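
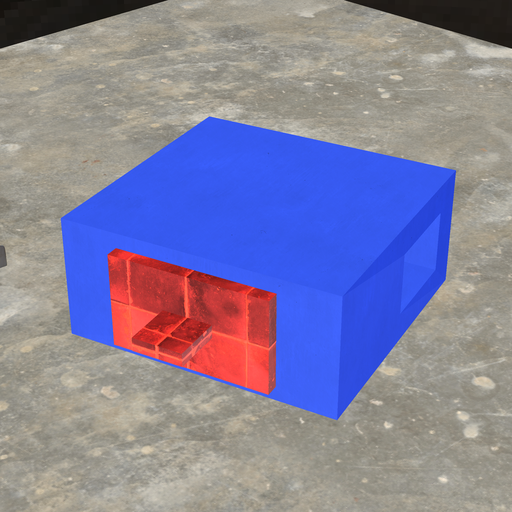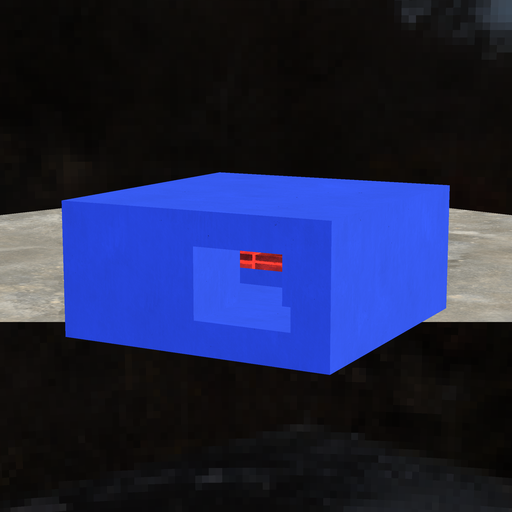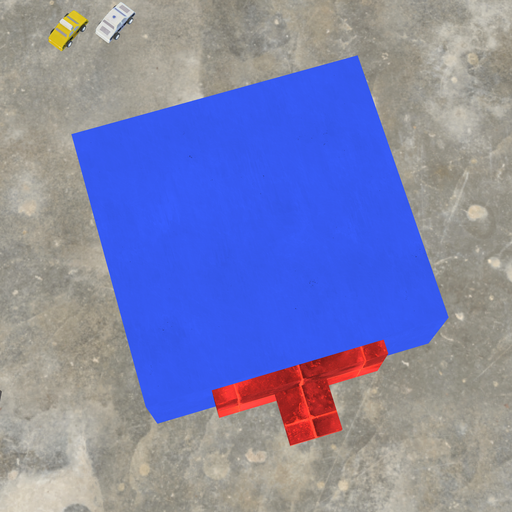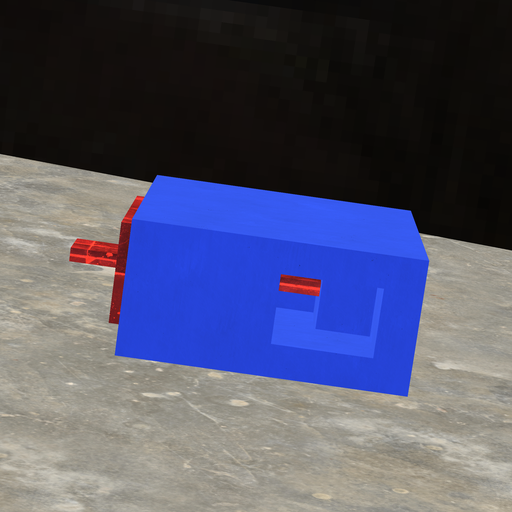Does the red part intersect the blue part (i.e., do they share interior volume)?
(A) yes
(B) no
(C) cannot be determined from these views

(A) yes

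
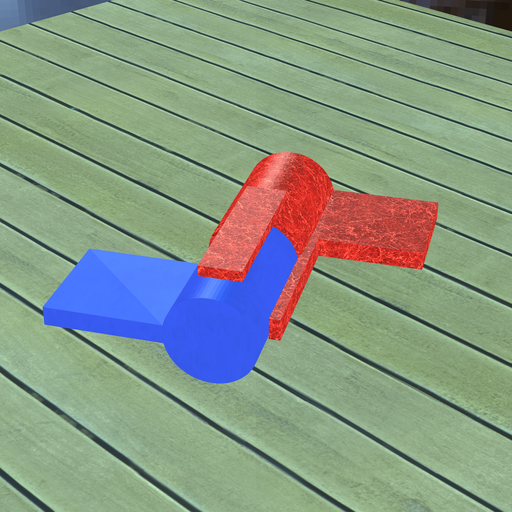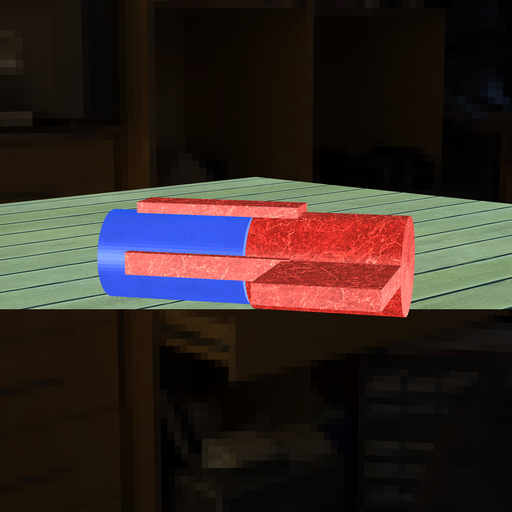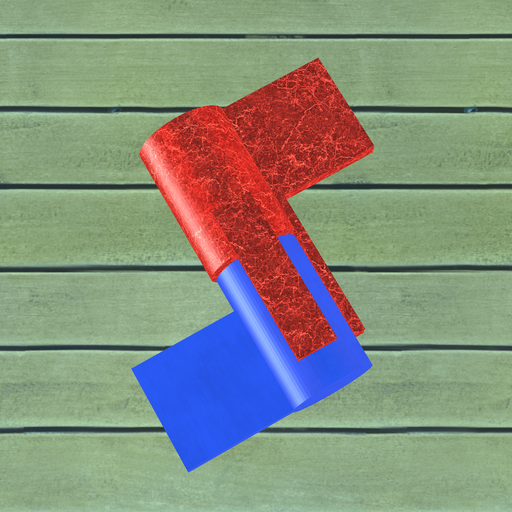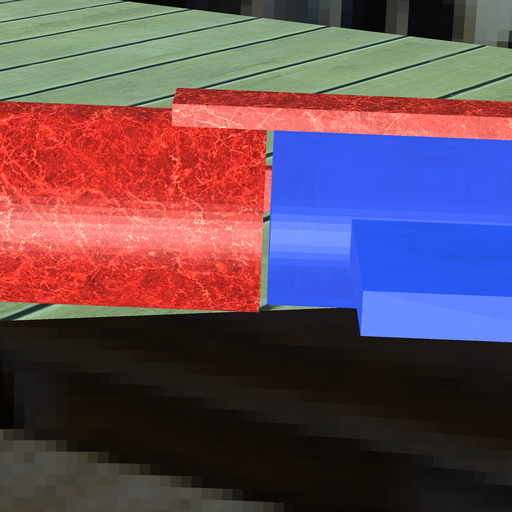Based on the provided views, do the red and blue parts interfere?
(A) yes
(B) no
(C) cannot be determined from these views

(B) no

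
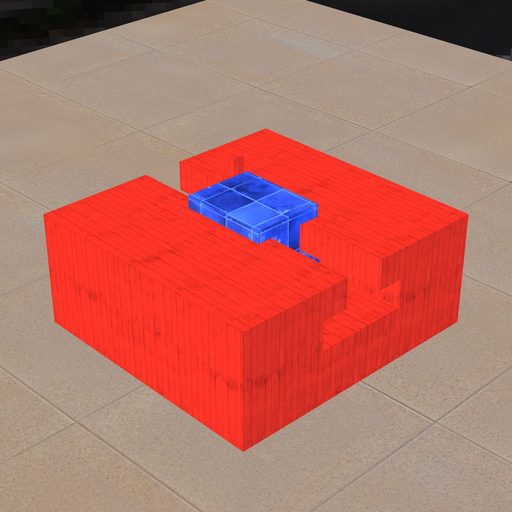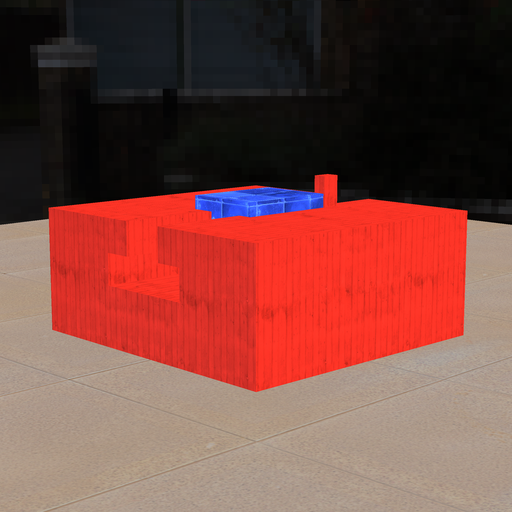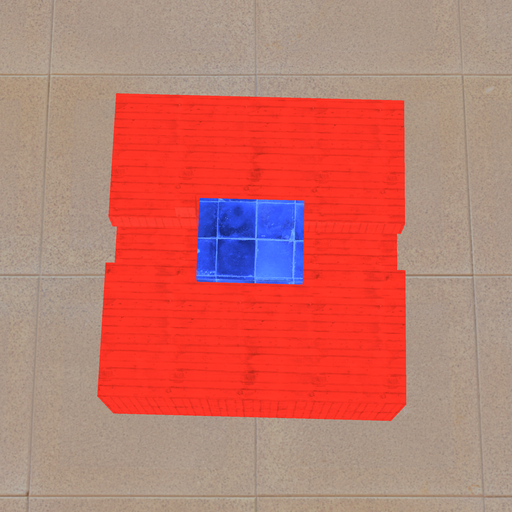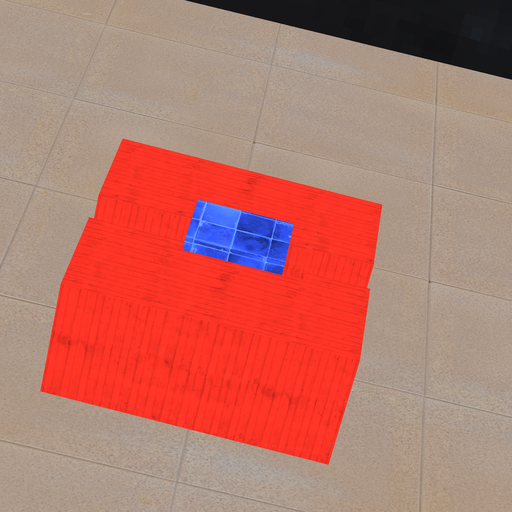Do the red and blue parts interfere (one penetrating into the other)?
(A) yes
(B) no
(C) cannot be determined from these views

(B) no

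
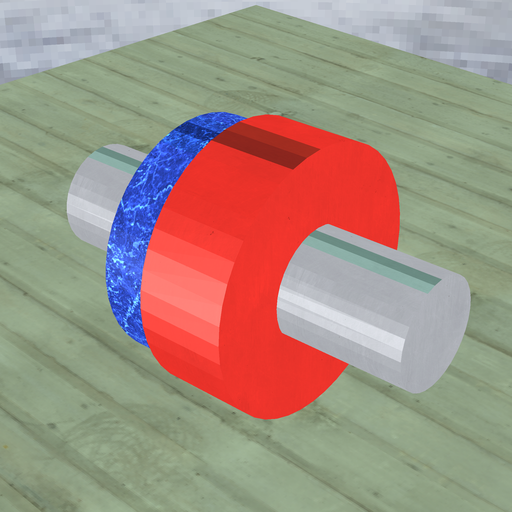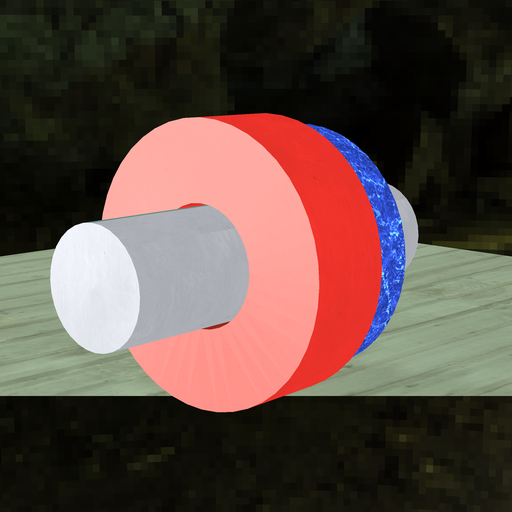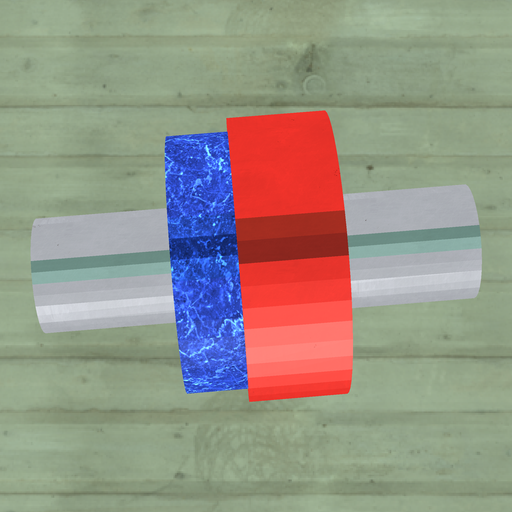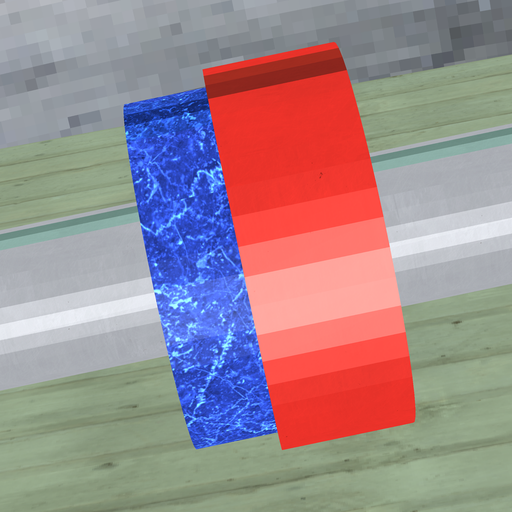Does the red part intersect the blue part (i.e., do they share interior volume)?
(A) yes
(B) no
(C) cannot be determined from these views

(A) yes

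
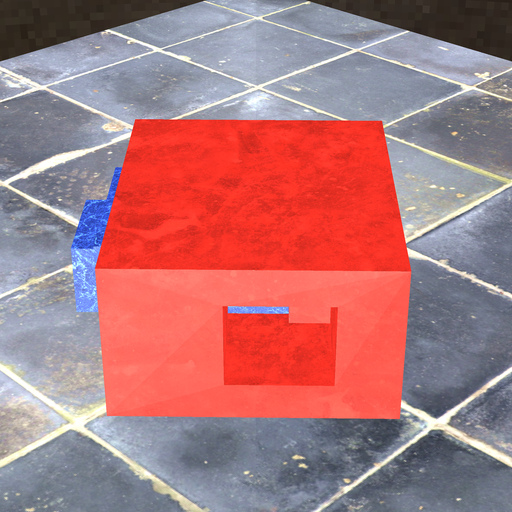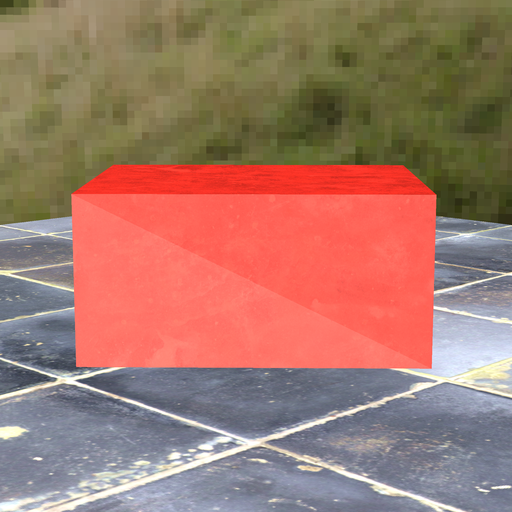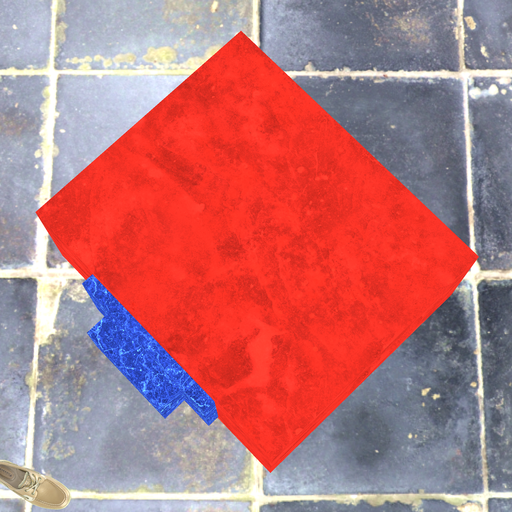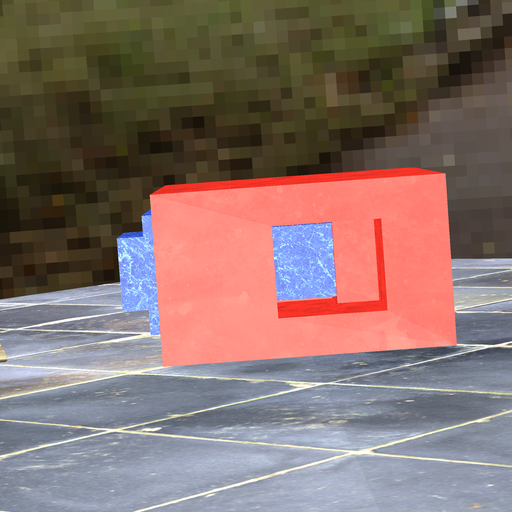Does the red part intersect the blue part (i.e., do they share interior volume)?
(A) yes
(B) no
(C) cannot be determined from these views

(A) yes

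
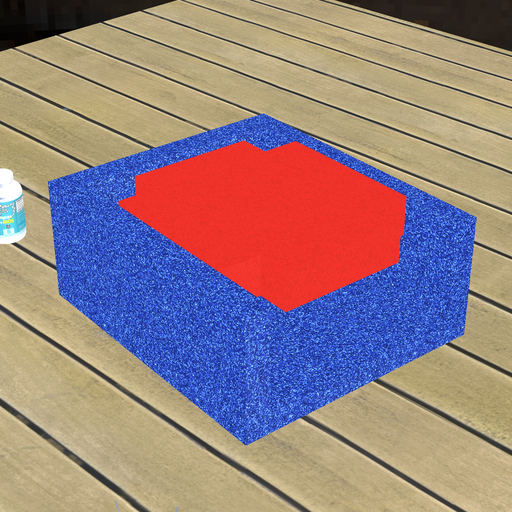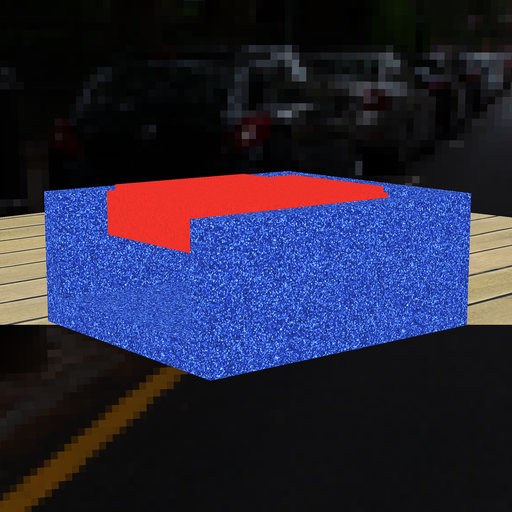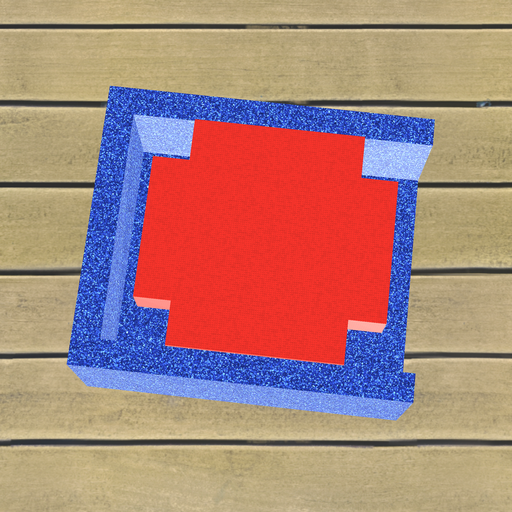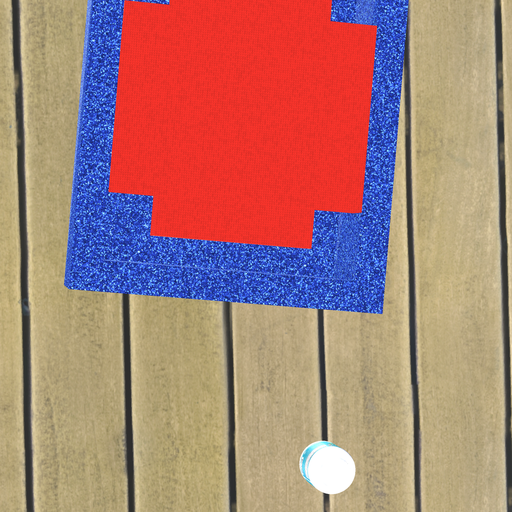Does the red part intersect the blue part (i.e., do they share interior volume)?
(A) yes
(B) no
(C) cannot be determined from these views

(B) no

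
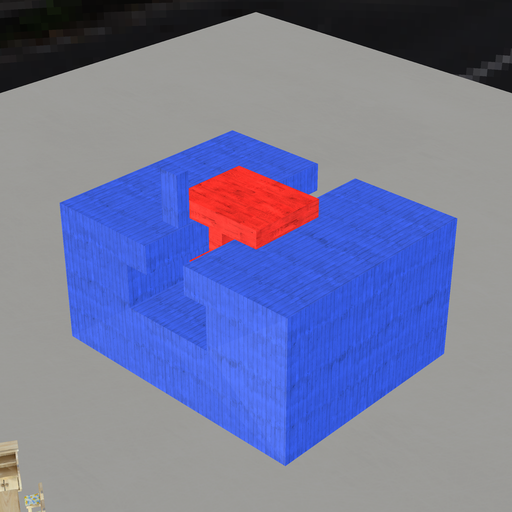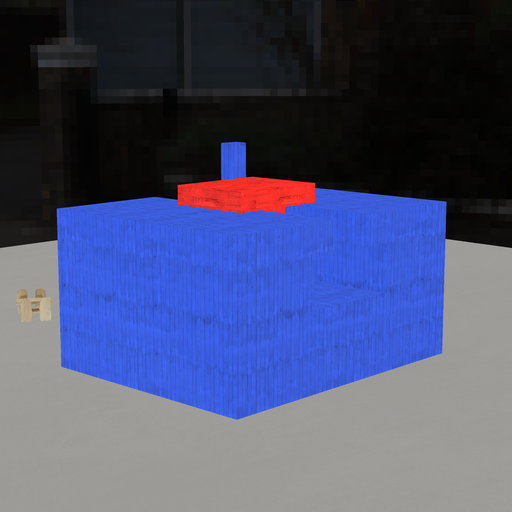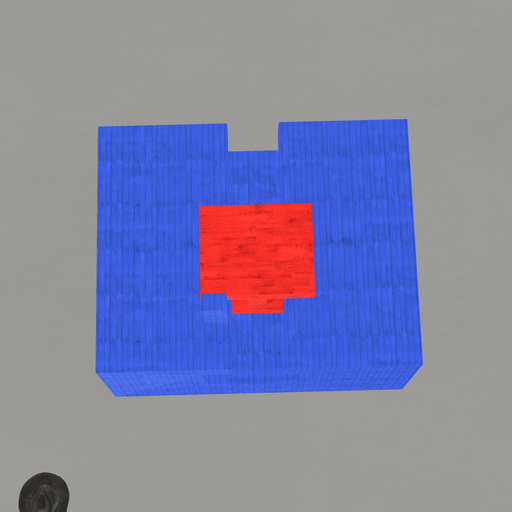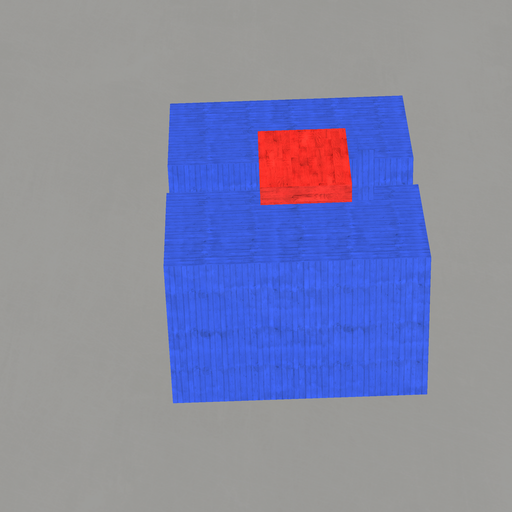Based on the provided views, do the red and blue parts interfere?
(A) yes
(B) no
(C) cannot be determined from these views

(B) no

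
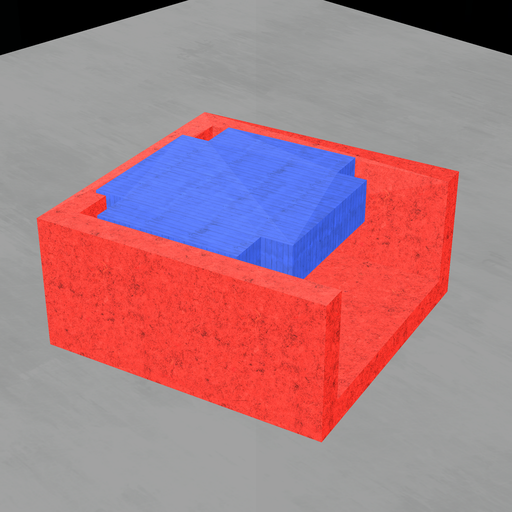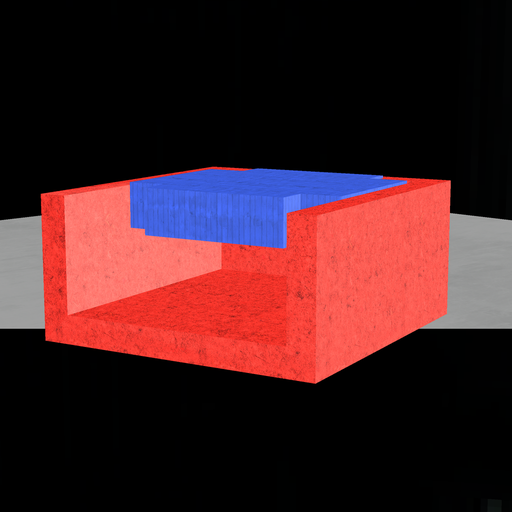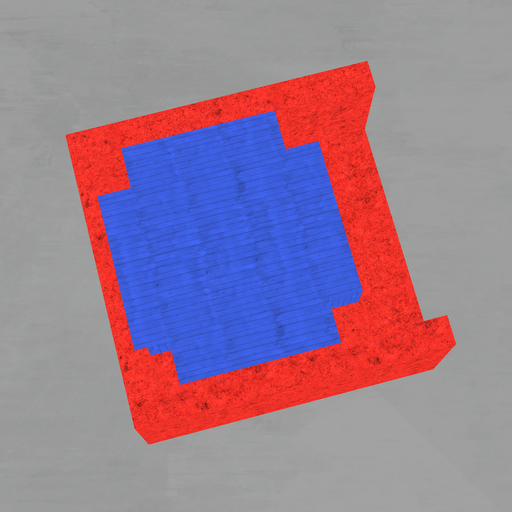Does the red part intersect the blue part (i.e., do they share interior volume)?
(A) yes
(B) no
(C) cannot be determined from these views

(A) yes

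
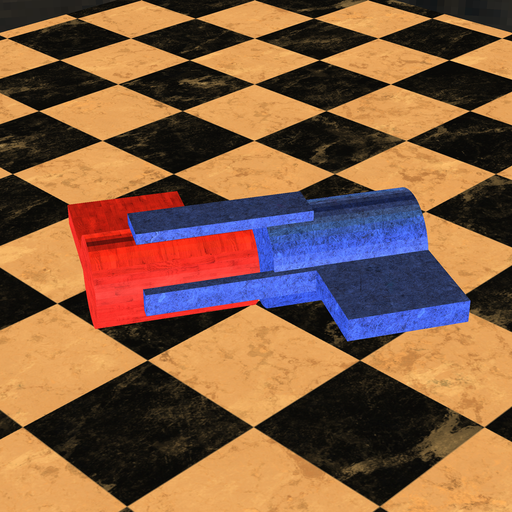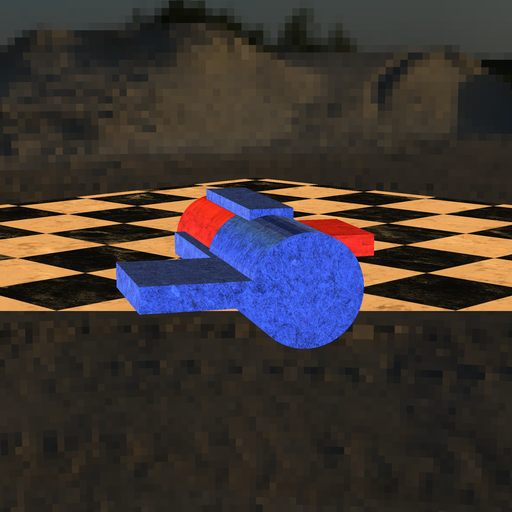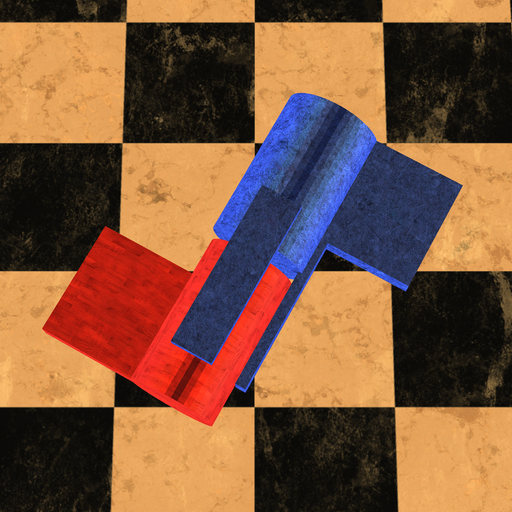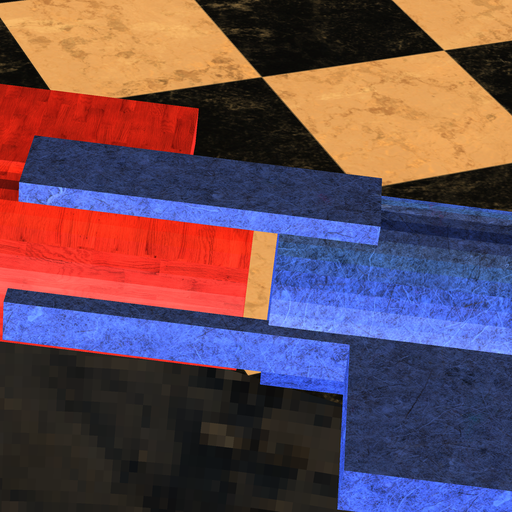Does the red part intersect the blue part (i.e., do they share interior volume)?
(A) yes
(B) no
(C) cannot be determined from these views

(B) no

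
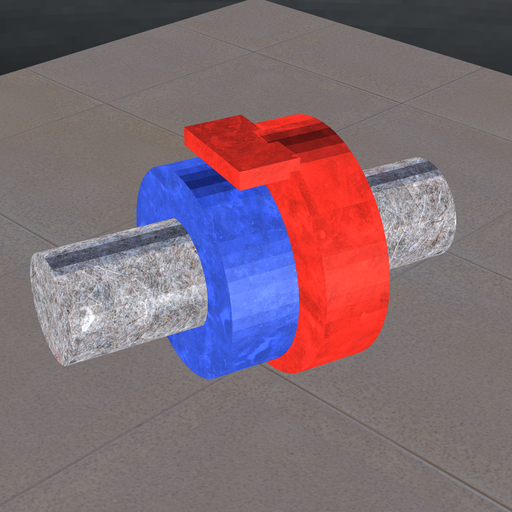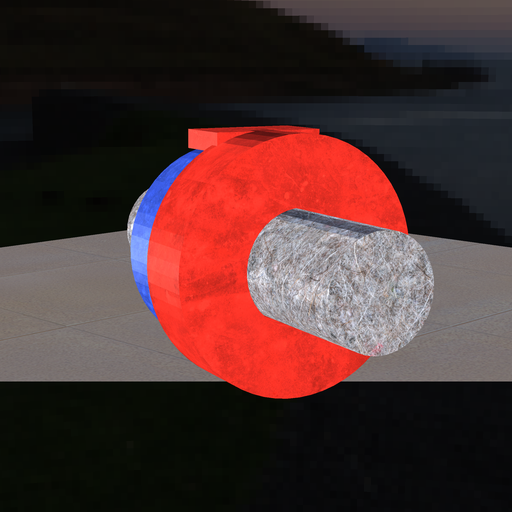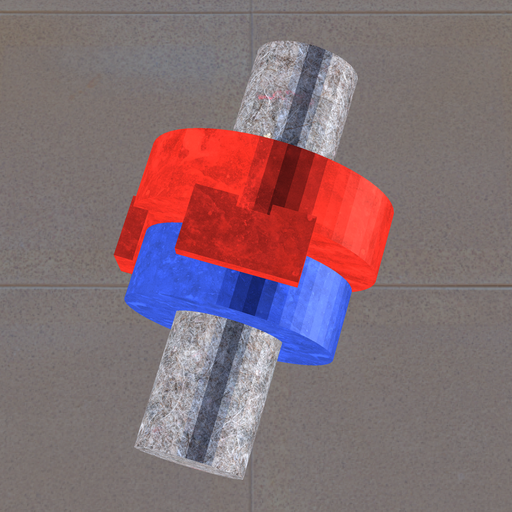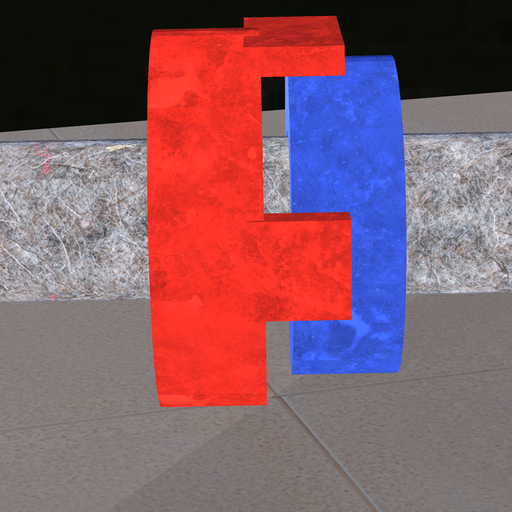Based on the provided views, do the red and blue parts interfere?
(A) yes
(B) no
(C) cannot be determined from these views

(B) no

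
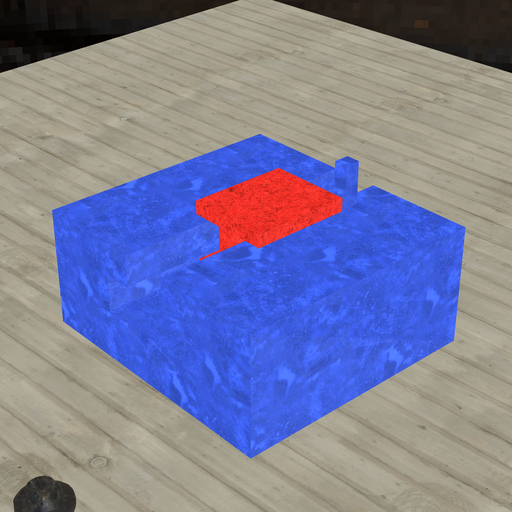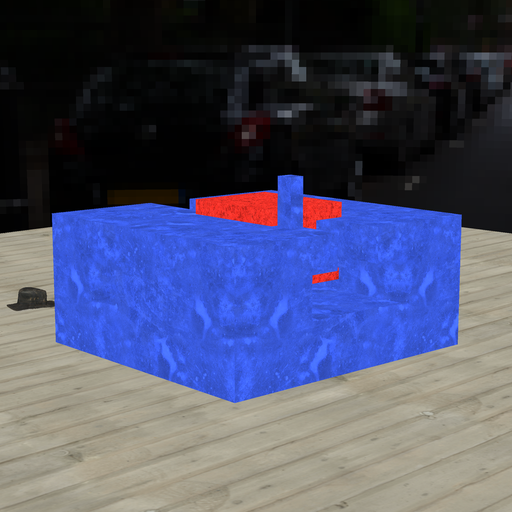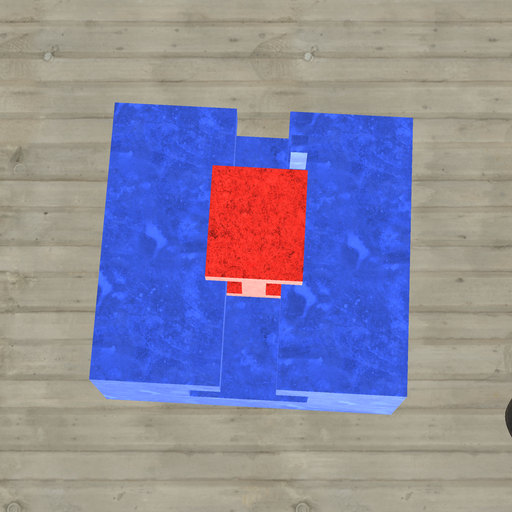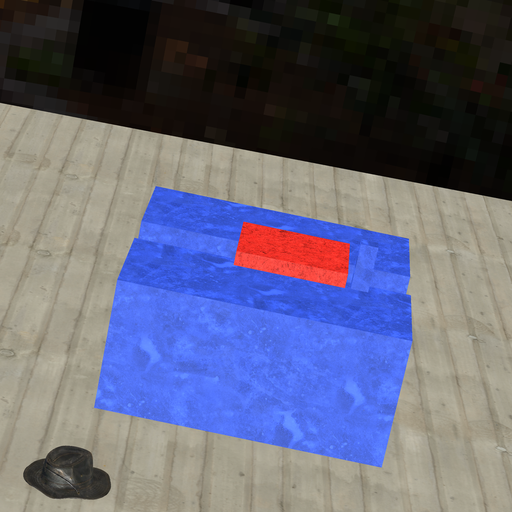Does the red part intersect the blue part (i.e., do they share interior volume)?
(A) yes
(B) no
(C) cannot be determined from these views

(B) no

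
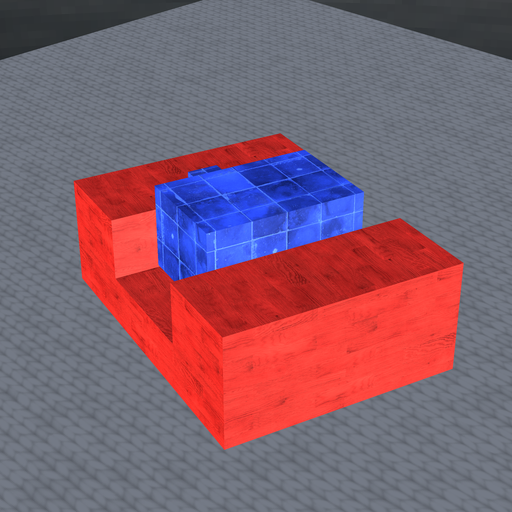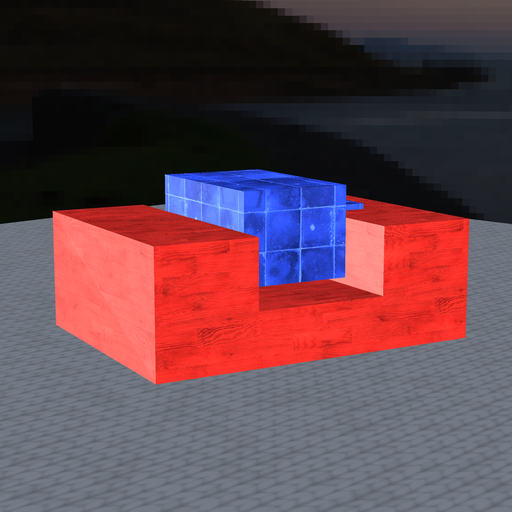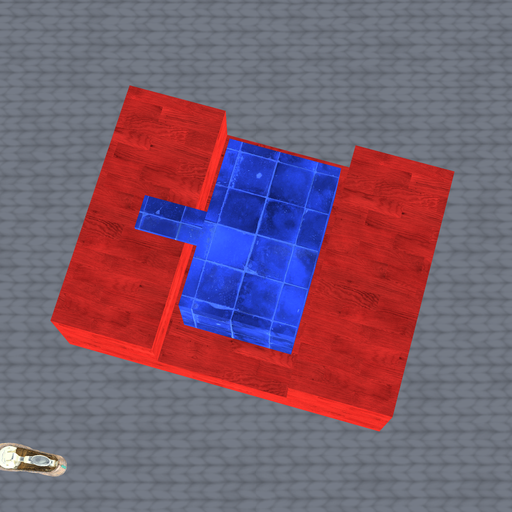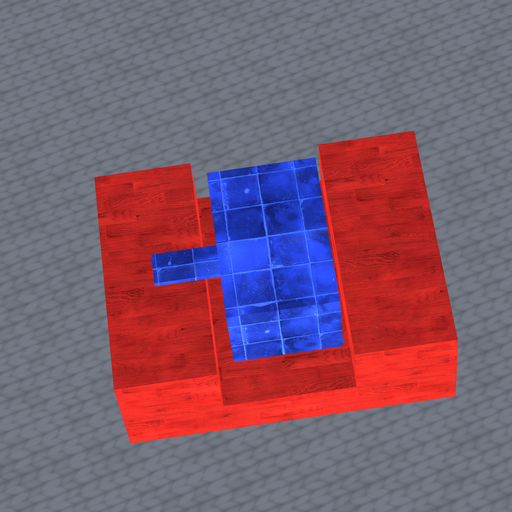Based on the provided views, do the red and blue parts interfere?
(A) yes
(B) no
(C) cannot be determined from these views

(B) no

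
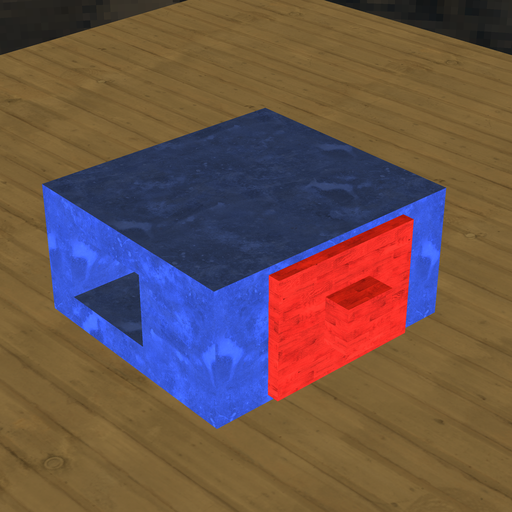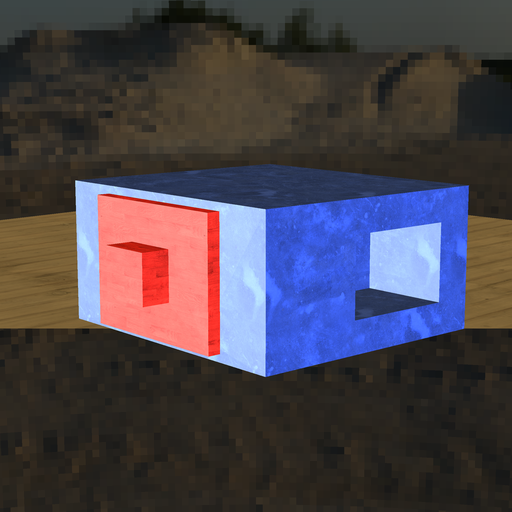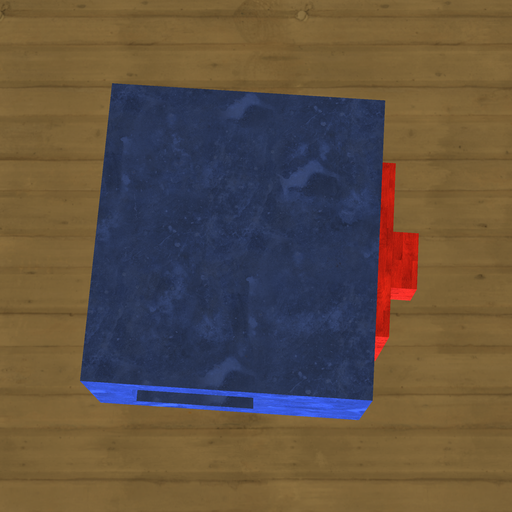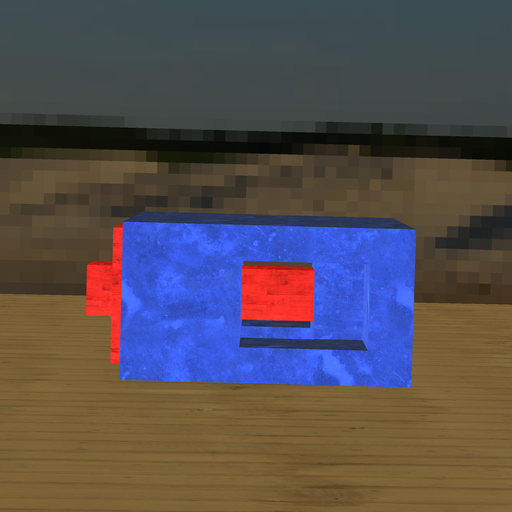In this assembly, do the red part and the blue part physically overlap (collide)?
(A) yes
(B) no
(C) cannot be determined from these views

(A) yes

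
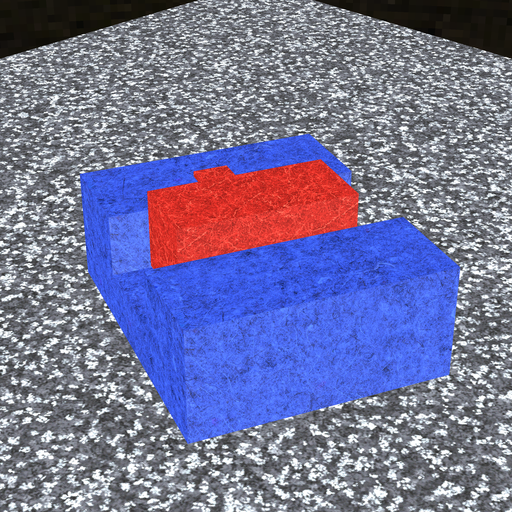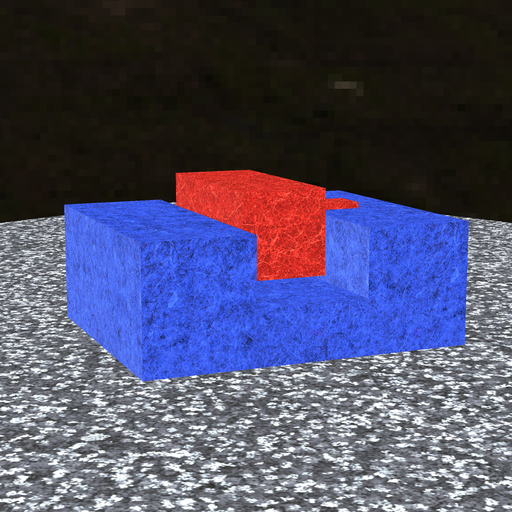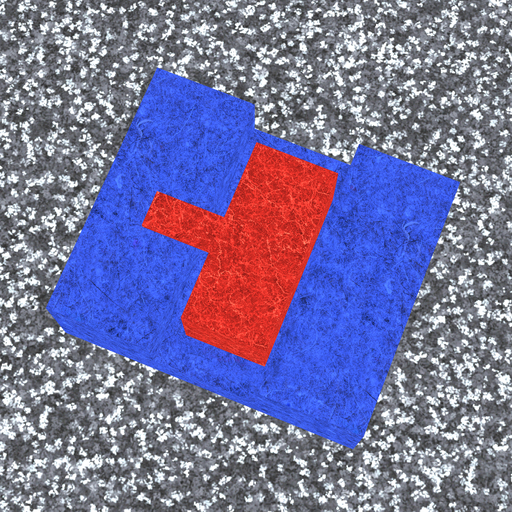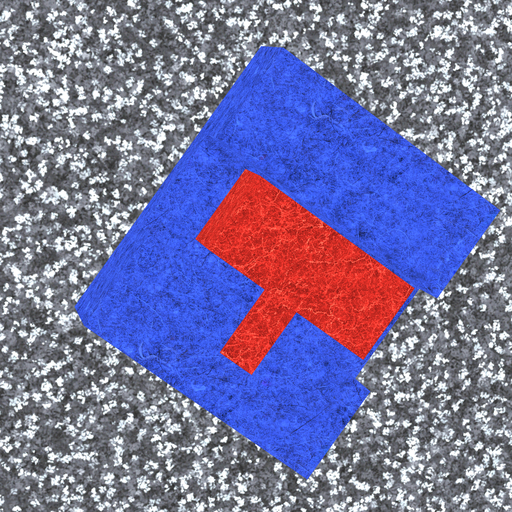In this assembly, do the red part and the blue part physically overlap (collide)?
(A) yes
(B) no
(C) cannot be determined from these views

(B) no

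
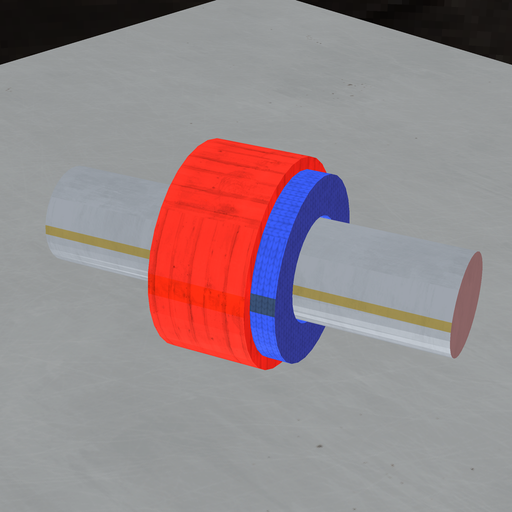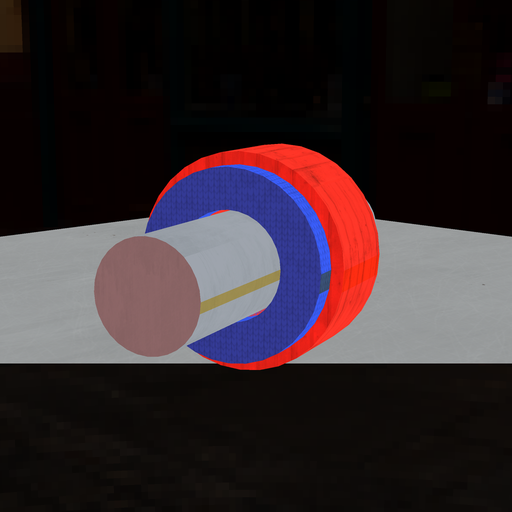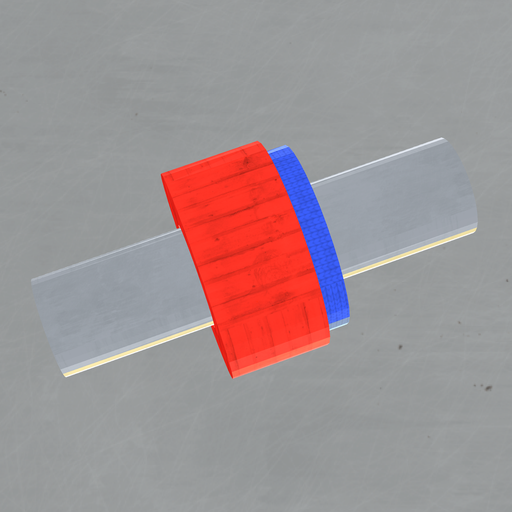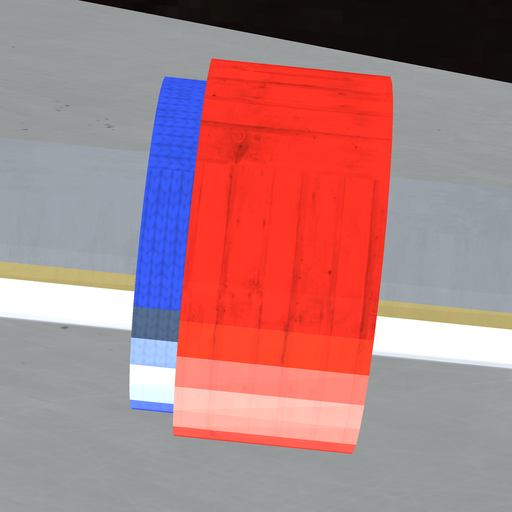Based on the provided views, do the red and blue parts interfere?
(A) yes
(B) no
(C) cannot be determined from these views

(A) yes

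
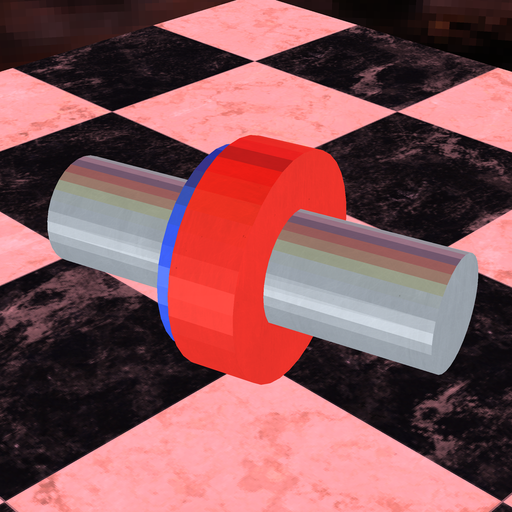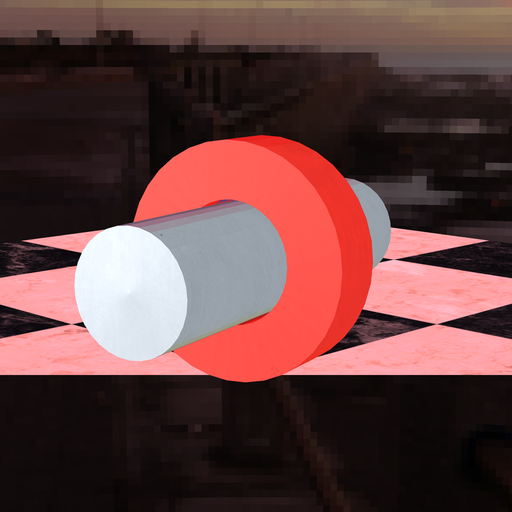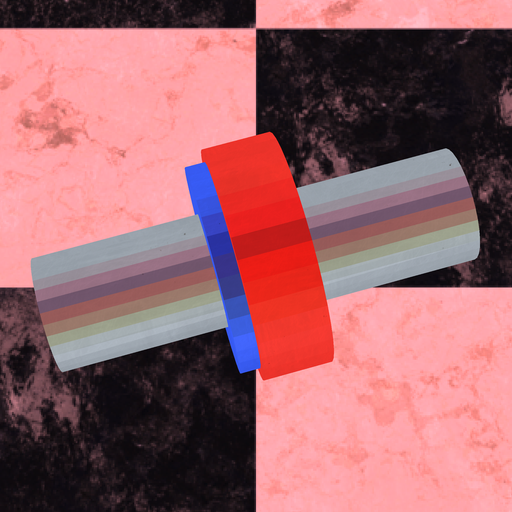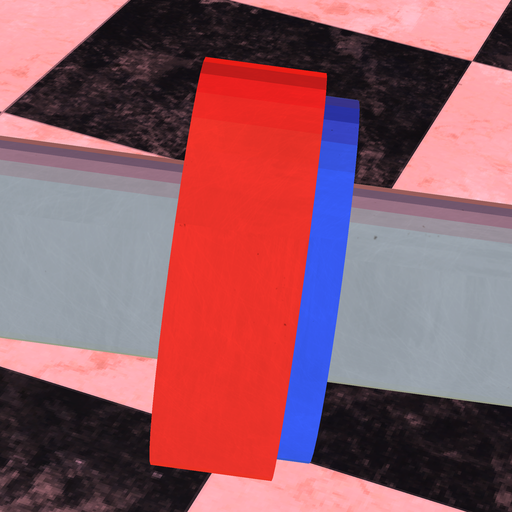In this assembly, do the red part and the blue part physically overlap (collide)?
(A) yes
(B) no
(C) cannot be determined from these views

(A) yes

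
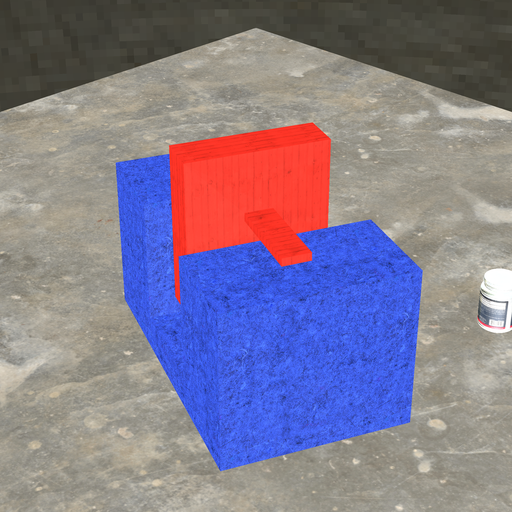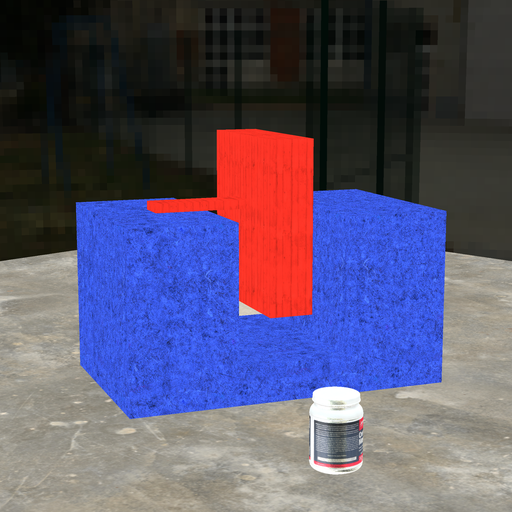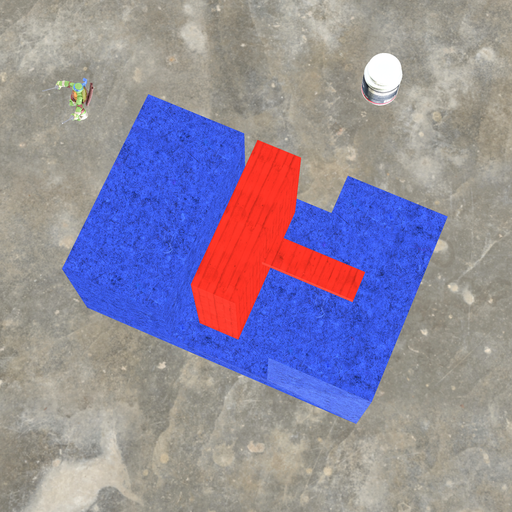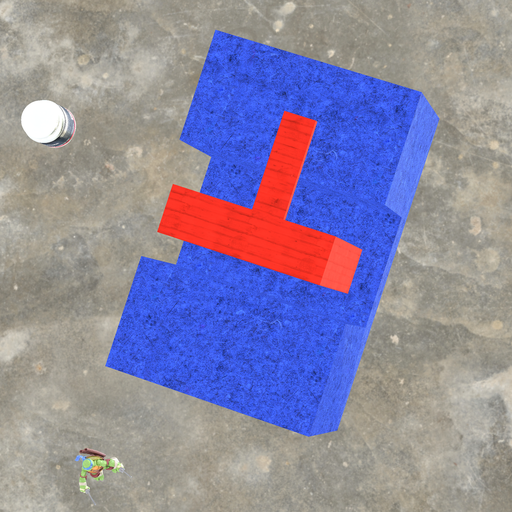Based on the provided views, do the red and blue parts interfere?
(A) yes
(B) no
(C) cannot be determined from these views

(B) no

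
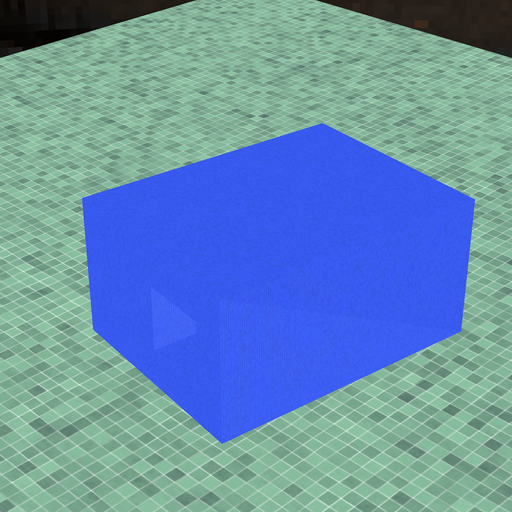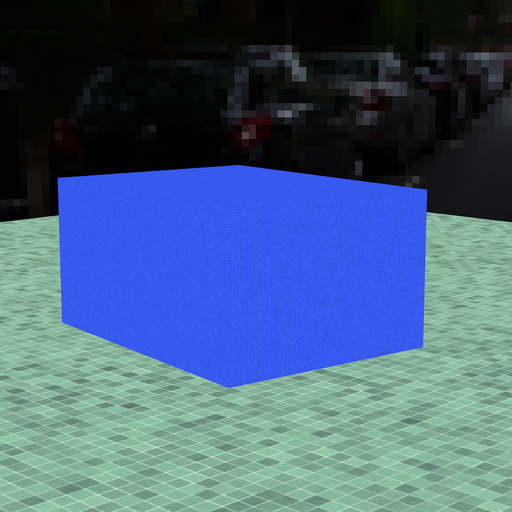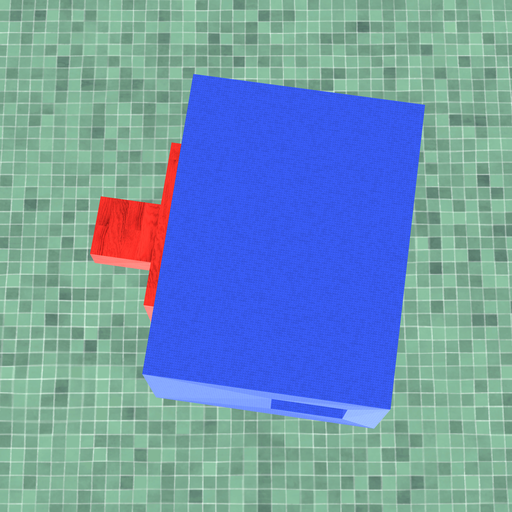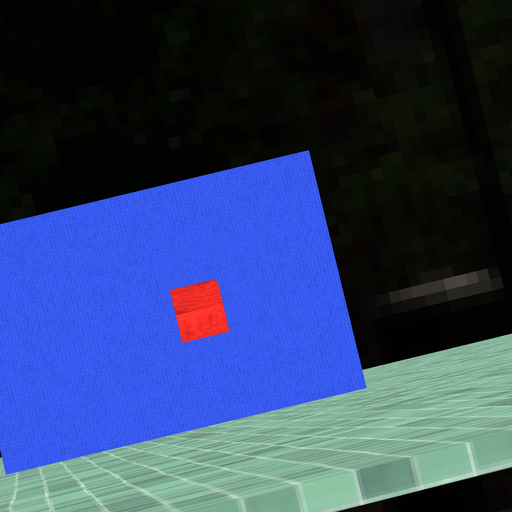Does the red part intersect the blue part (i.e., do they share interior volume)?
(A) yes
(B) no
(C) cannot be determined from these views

(B) no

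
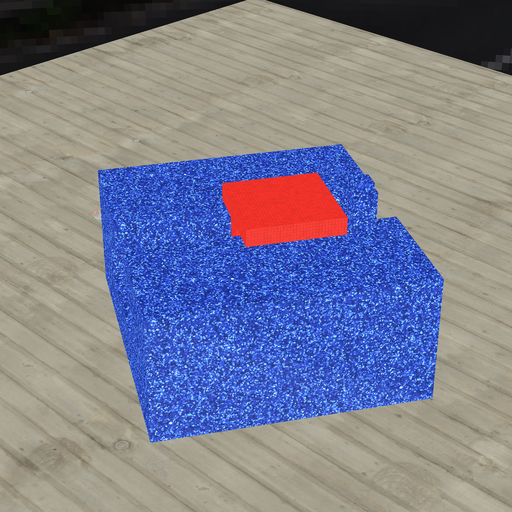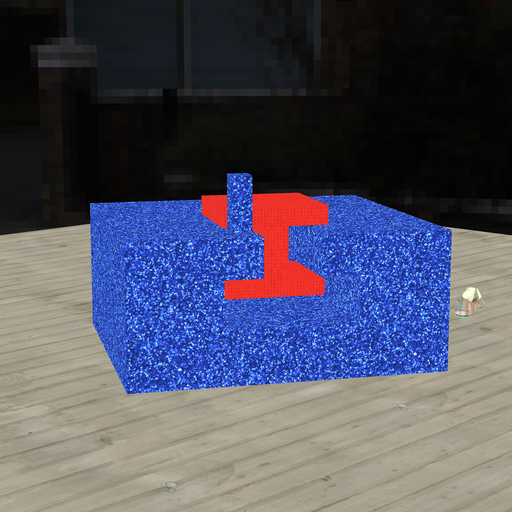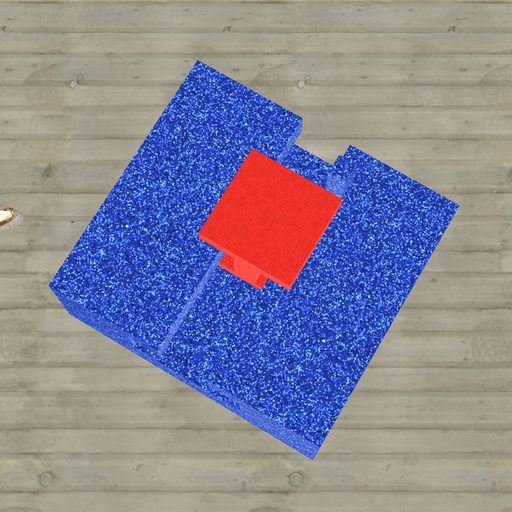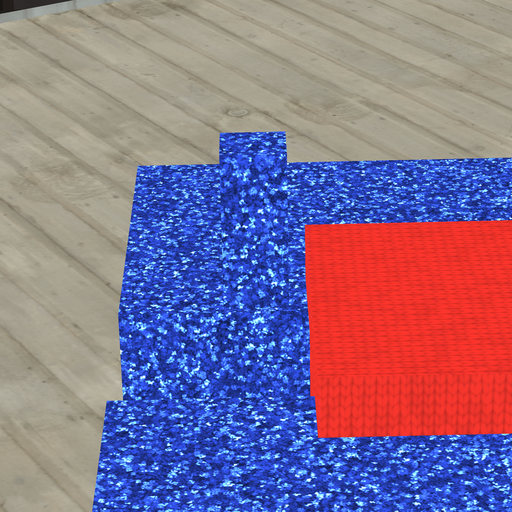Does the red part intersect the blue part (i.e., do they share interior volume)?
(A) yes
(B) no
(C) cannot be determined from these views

(B) no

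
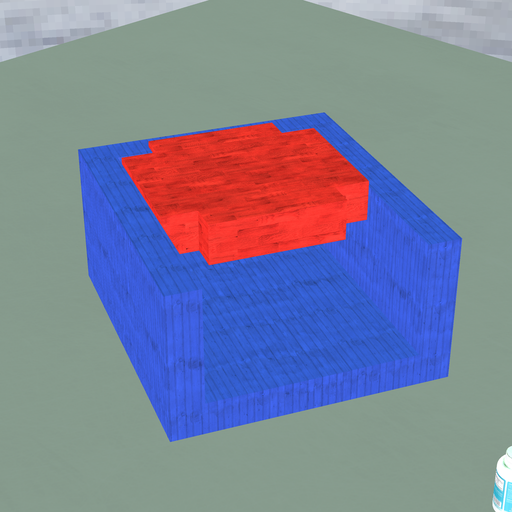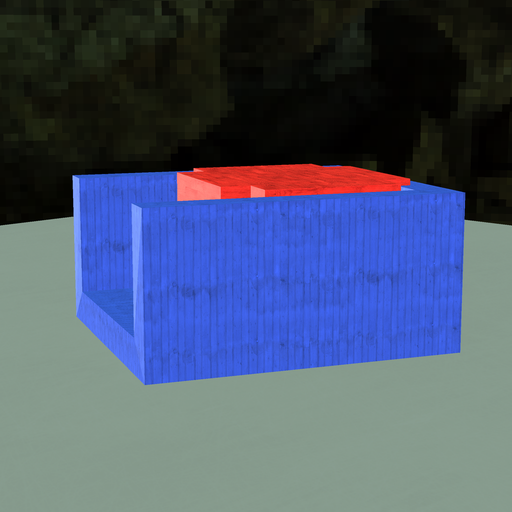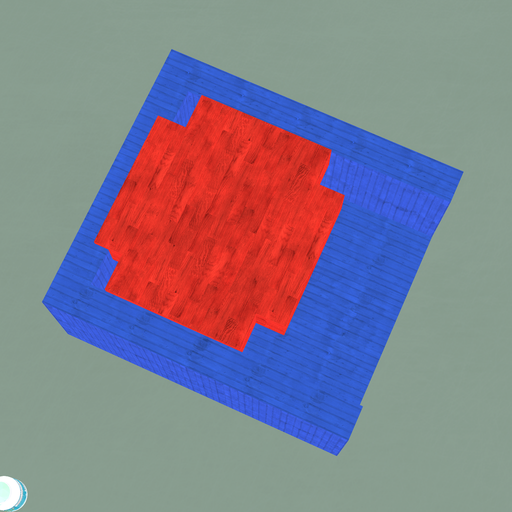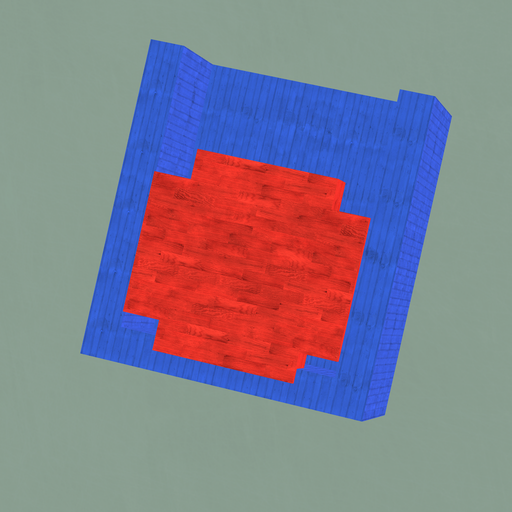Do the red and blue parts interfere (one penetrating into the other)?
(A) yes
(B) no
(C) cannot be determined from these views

(A) yes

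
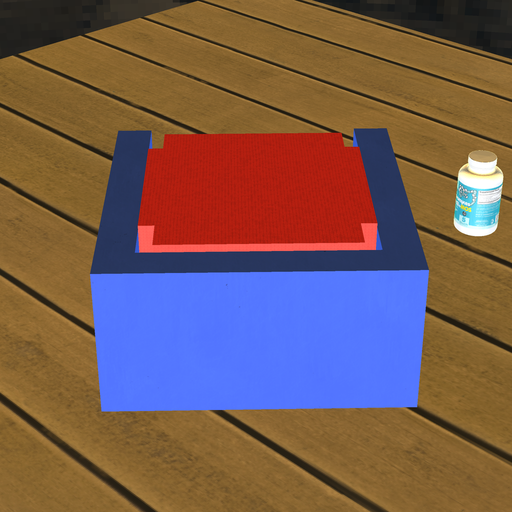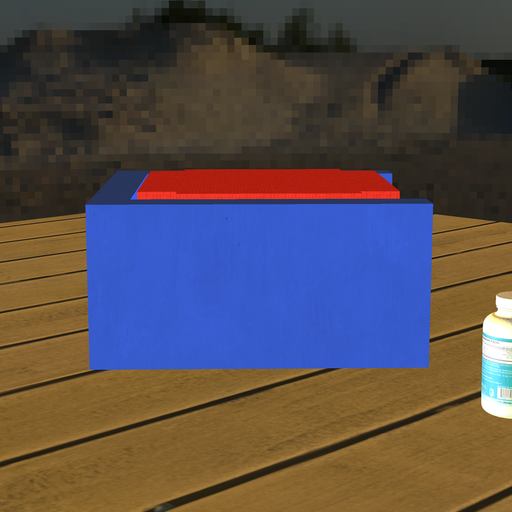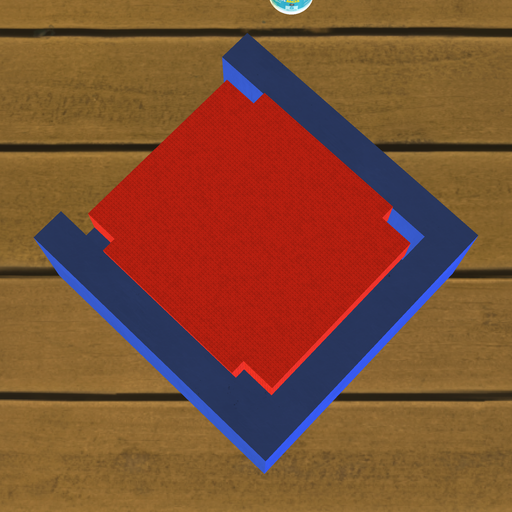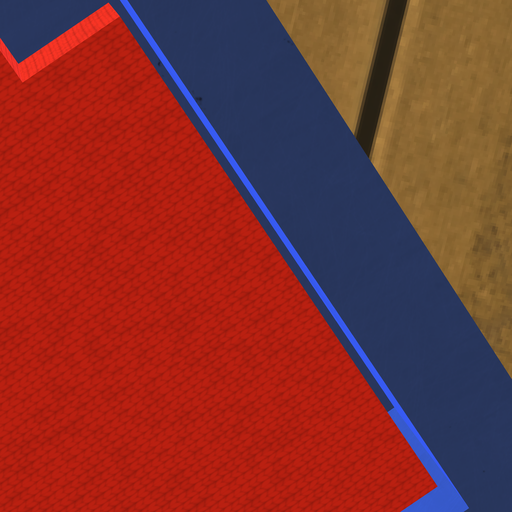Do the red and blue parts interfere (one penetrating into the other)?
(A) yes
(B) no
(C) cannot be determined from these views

(B) no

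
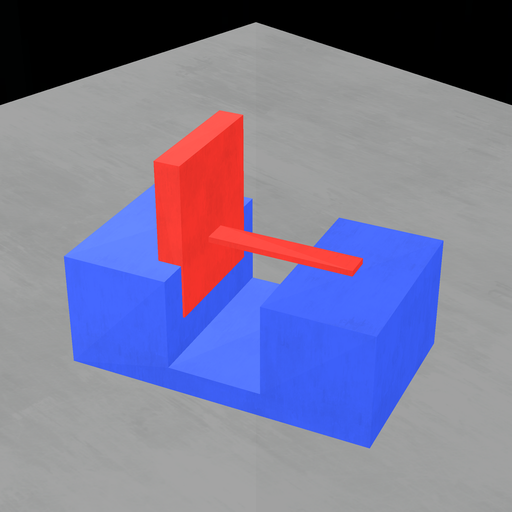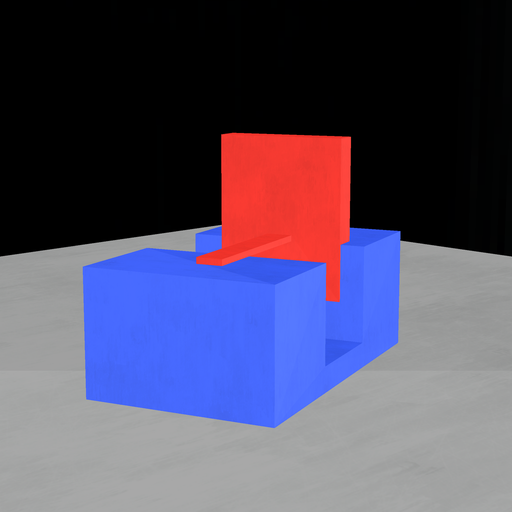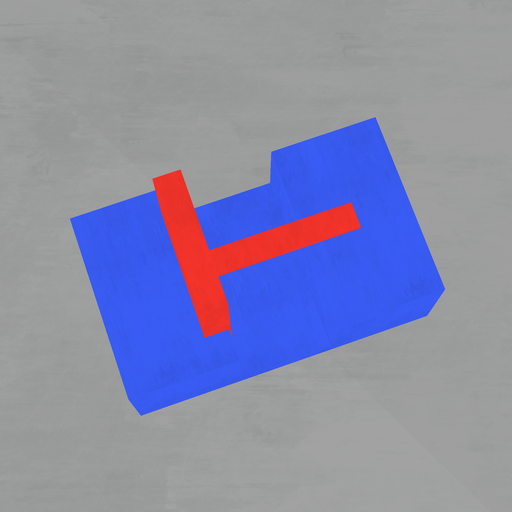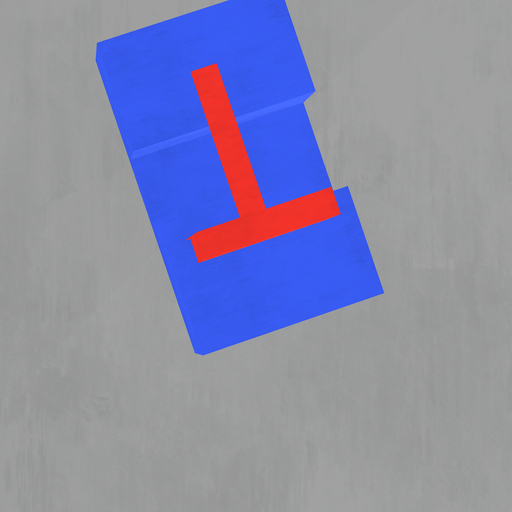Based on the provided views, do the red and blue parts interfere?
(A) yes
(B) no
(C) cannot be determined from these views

(A) yes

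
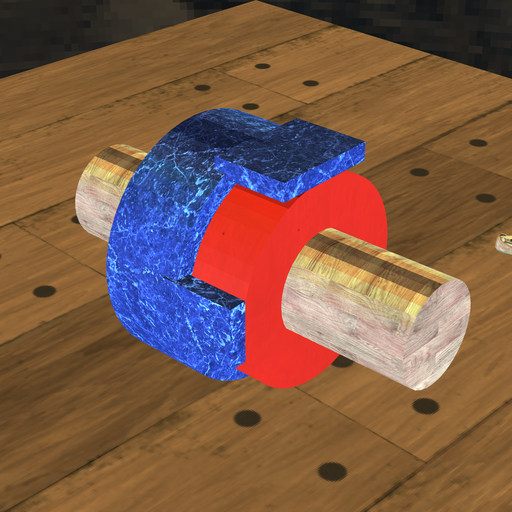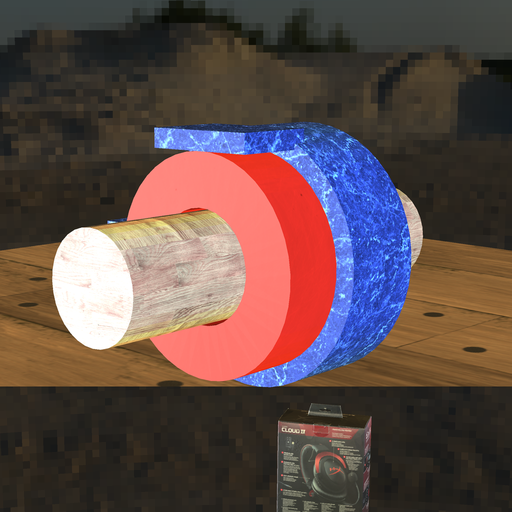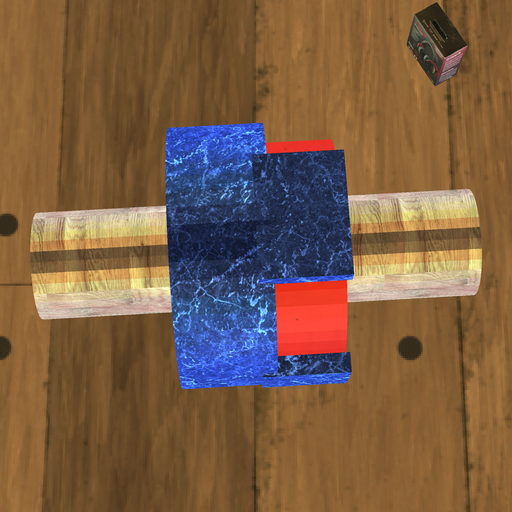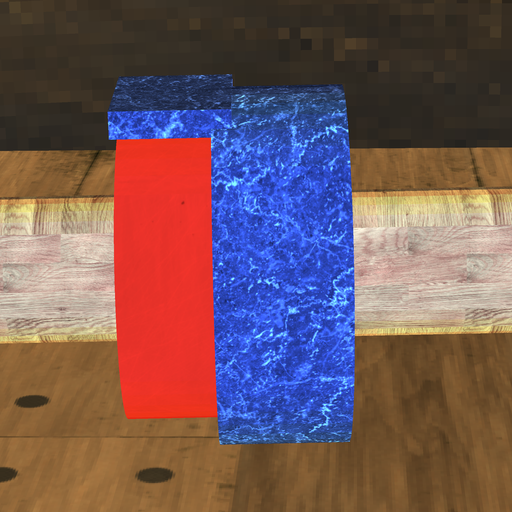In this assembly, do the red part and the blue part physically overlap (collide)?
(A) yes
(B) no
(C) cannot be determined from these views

(A) yes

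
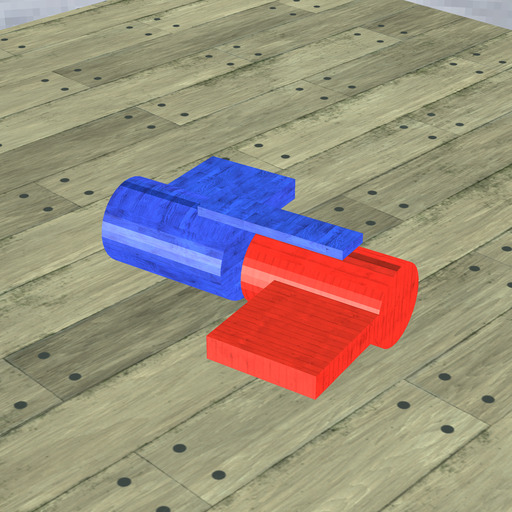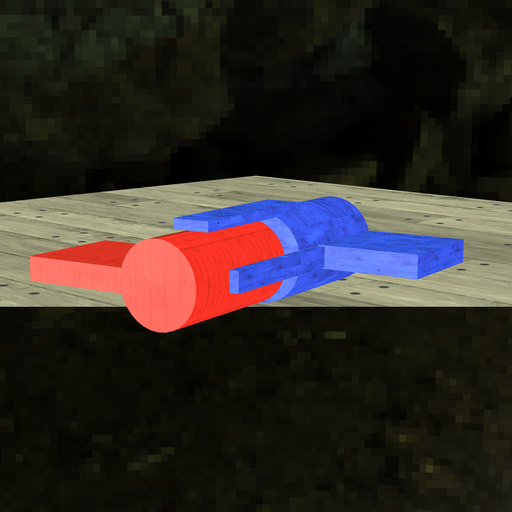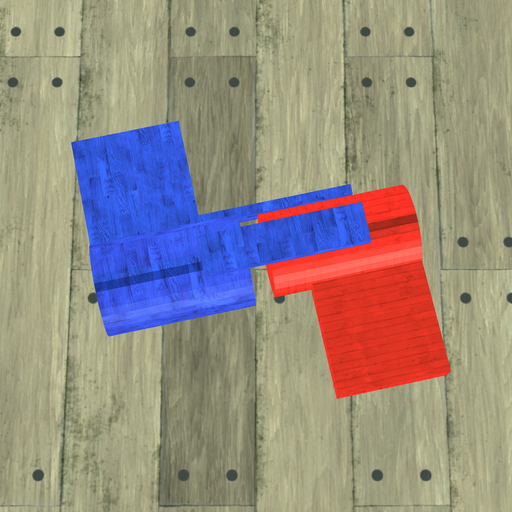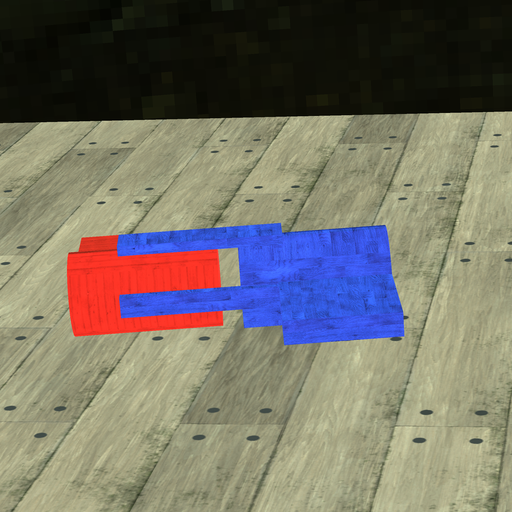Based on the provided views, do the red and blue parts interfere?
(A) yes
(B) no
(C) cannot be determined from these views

(B) no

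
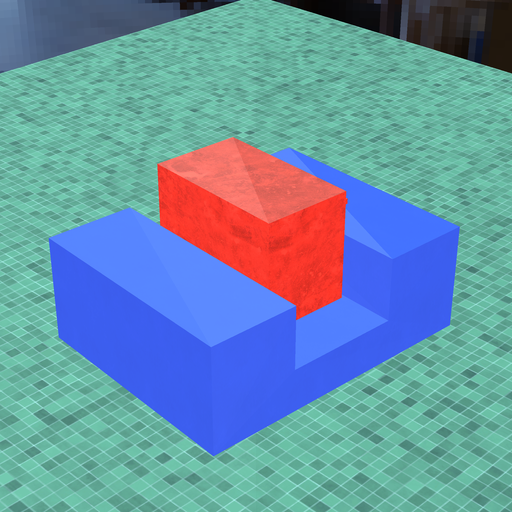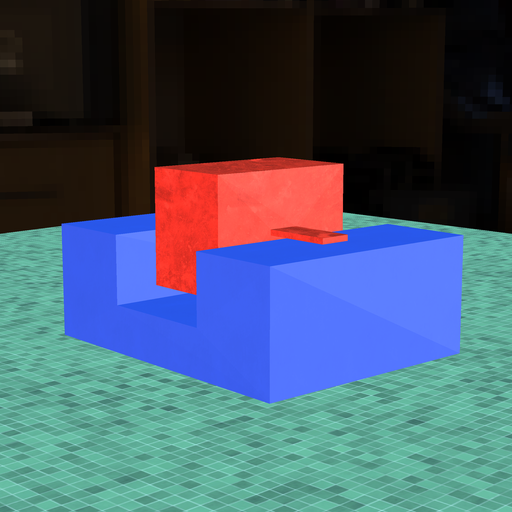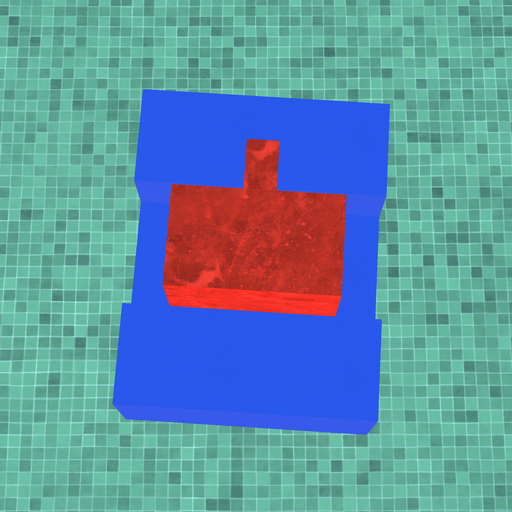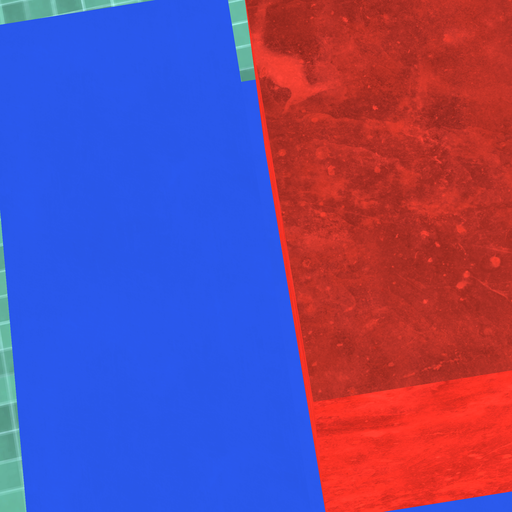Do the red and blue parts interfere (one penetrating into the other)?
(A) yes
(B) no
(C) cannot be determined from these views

(B) no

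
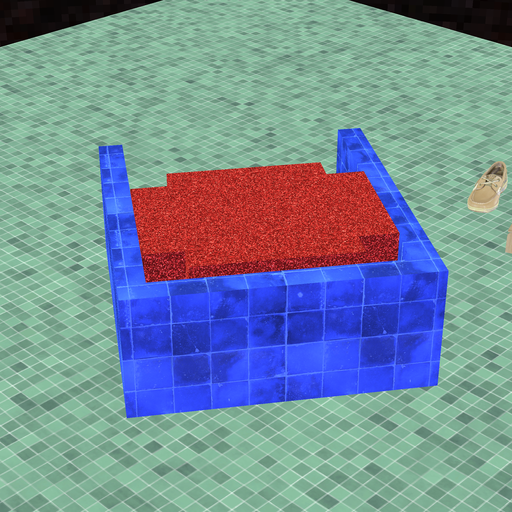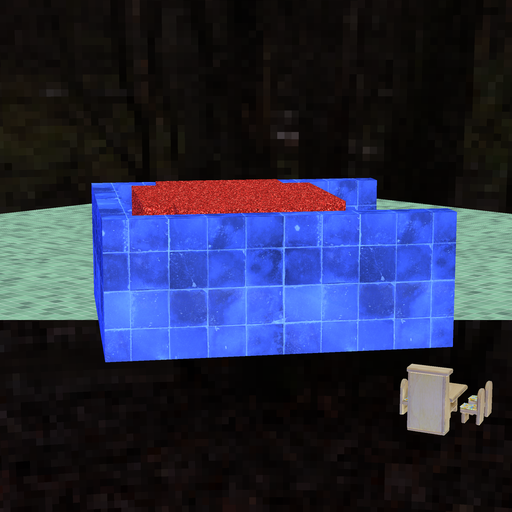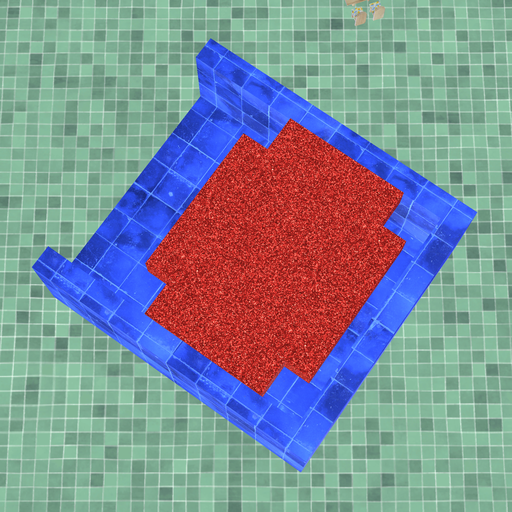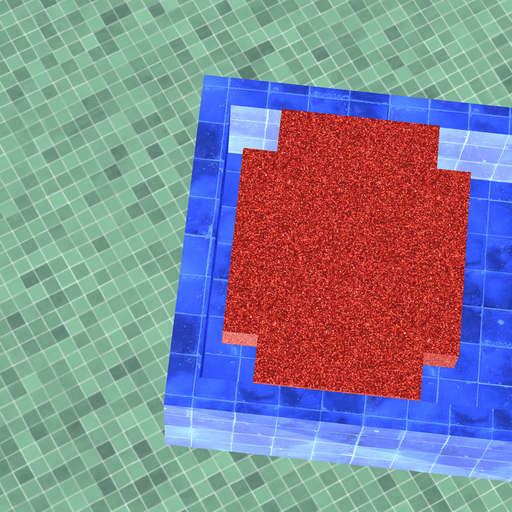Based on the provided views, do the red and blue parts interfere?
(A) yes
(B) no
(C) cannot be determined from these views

(B) no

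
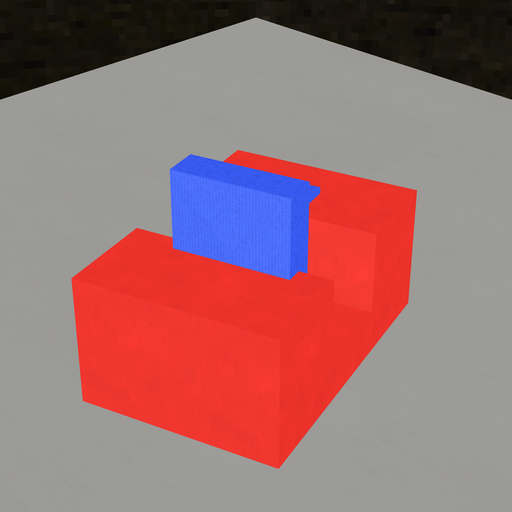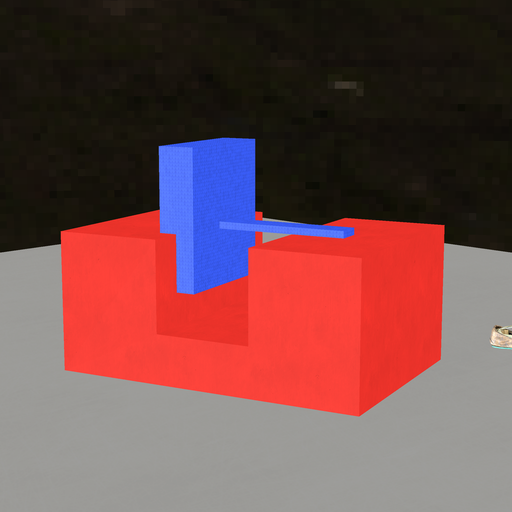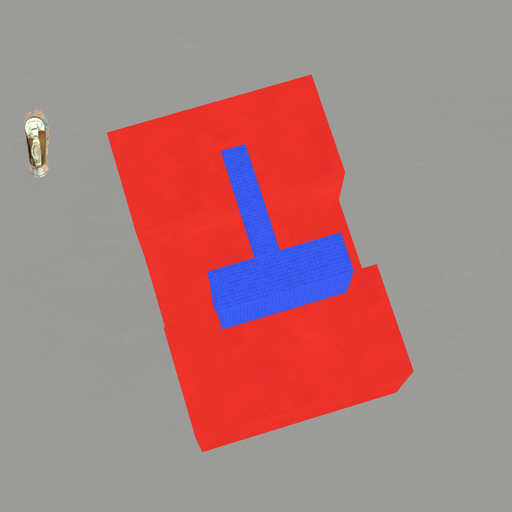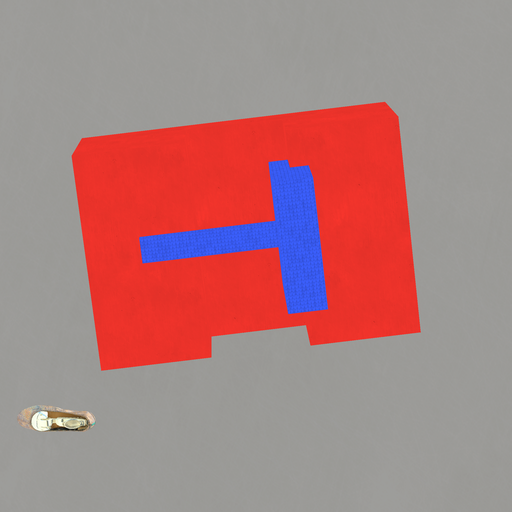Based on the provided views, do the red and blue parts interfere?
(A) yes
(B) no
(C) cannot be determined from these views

(A) yes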